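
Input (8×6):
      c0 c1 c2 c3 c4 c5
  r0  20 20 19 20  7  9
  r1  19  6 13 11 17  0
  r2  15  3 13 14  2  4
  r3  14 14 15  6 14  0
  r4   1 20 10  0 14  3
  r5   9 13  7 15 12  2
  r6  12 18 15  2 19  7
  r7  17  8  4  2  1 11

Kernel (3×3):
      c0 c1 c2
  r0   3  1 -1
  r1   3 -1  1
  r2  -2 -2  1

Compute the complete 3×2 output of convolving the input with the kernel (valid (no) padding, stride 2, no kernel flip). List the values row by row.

102 63
46 98
-11 19

Output[0,0]: The receptive field on the input at this output position is [20 20 19 / 19 6 13 / 15 3 13]. Elementwise product with the kernel and sum: 20·3 + 20·1 + 19·-1 + 19·3 + 6·-1 + 13·1 + 15·-2 + 3·-2 + 13·1.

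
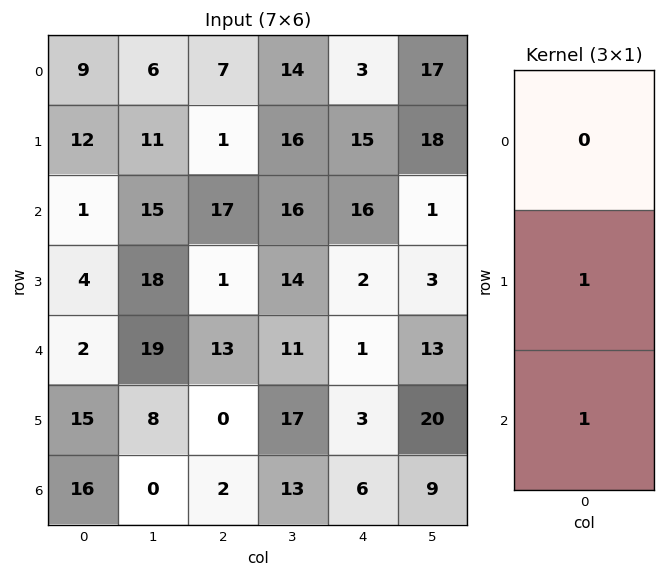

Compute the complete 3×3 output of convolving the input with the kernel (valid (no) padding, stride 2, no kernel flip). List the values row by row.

13 18 31
6 14 3
31 2 9

Output[0,0]: The receptive field on the input at this output position is [9 / 12 / 1]. Elementwise product with the kernel and sum: 12·1 + 1·1.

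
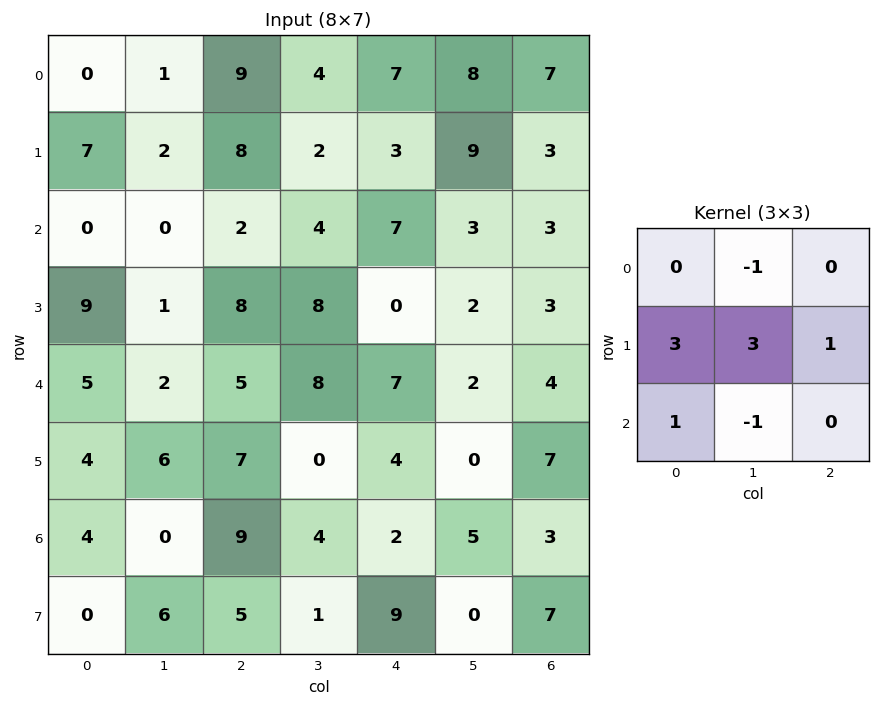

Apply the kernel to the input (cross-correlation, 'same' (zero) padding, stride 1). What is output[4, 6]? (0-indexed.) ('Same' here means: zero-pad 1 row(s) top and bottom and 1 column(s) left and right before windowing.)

The receptive field on the zero-padded input at this output position is [2 3 0 / 2 4 0 / 0 7 0]. Elementwise product with the kernel and sum: 3·-1 + 2·3 + 4·3 + 0·1 + 0·1 + 7·-1.

8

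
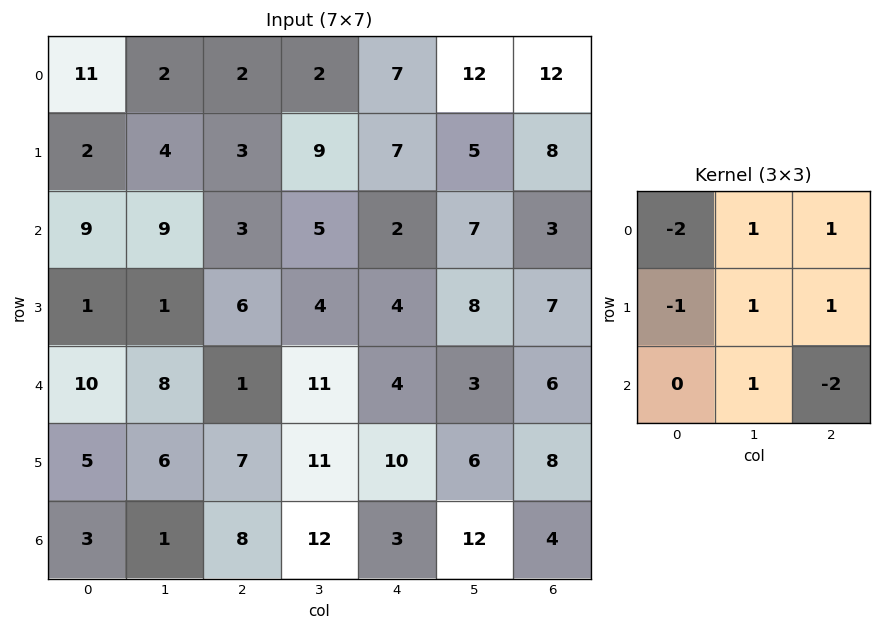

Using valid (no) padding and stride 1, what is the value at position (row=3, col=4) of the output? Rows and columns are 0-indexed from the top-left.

2

The receptive field on the input at this output position is [4 8 7 / 4 3 6 / 10 6 8]. Elementwise product with the kernel and sum: 4·-2 + 8·1 + 7·1 + 4·-1 + 3·1 + 6·1 + 6·1 + 8·-2.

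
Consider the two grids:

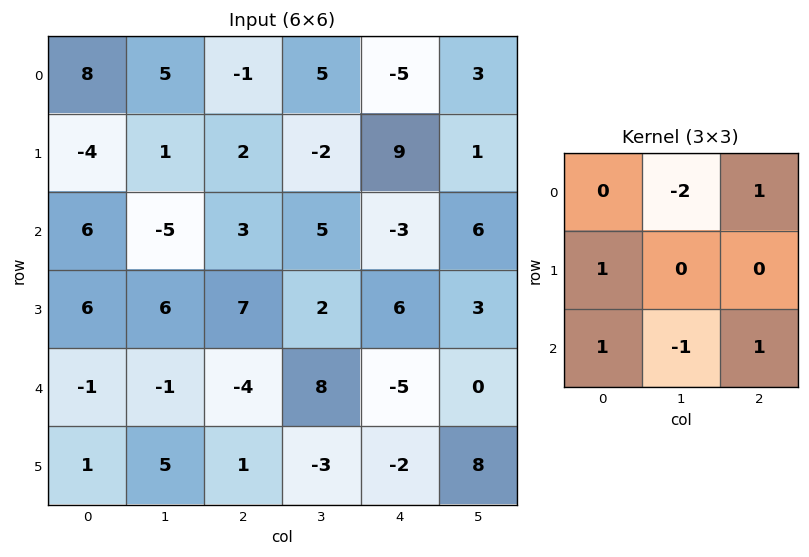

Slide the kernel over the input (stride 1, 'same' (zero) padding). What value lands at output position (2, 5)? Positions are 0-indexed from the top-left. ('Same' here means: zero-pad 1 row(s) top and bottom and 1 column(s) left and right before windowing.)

-2

The receptive field on the zero-padded input at this output position is [9 1 0 / -3 6 0 / 6 3 0]. Elementwise product with the kernel and sum: 1·-2 + 0·1 + -3·1 + 6·1 + 3·-1 + 0·1.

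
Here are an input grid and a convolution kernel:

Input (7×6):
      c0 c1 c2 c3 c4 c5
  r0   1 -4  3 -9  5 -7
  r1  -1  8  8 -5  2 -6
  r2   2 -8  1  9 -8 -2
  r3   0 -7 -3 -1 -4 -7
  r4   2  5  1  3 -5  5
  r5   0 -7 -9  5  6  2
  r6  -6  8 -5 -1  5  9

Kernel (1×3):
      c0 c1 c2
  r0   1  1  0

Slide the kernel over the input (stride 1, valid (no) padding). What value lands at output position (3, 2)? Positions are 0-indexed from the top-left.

-4

The receptive field on the input at this output position is [-3 -1 -4]. Elementwise product with the kernel and sum: -3·1 + -1·1.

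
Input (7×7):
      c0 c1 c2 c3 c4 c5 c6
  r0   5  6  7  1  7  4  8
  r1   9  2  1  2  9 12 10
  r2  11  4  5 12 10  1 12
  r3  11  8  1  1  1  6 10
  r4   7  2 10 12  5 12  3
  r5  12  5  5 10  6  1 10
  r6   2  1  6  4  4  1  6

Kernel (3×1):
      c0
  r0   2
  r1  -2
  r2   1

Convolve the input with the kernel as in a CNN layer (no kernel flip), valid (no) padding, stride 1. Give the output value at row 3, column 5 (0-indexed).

-11

The receptive field on the input at this output position is [6 / 12 / 1]. Elementwise product with the kernel and sum: 6·2 + 12·-2 + 1·1.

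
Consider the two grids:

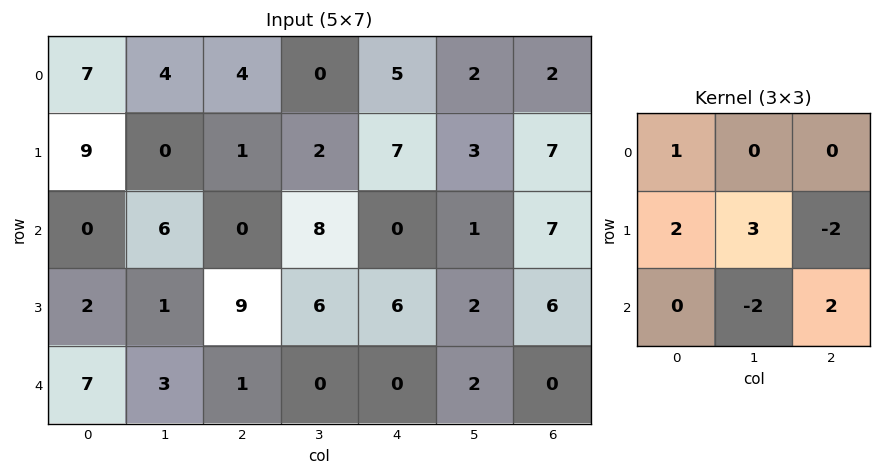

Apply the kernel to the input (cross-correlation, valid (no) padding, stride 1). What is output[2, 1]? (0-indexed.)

21

The receptive field on the input at this output position is [6 0 8 / 1 9 6 / 3 1 0]. Elementwise product with the kernel and sum: 6·1 + 1·2 + 9·3 + 6·-2 + 1·-2 + 0·2.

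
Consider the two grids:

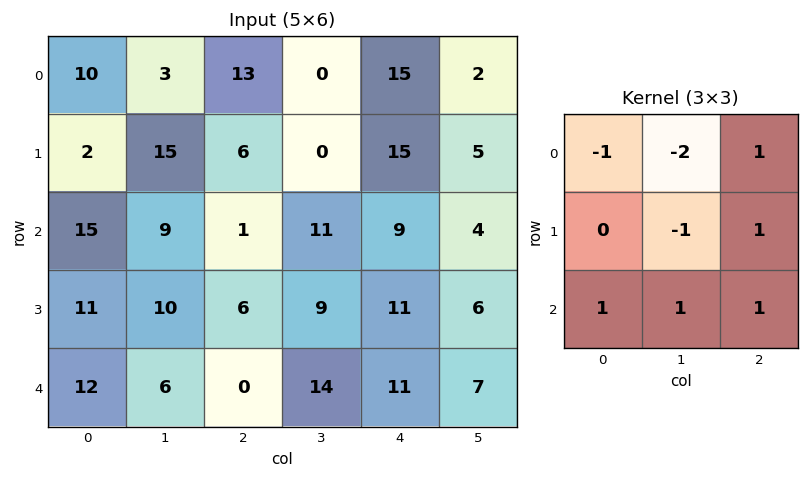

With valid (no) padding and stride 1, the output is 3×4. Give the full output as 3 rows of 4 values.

Output[0,0]: The receptive field on the input at this output position is [10 3 13 / 2 15 6 / 15 9 1]. Elementwise product with the kernel and sum: 10·-1 + 3·-2 + 13·1 + 15·-1 + 6·1 + 15·1 + 9·1 + 1·1.
Output[0,1]: The receptive field on the input at this output position is [3 13 0 / 15 6 0 / 9 1 11]. Elementwise product with the kernel and sum: 3·-1 + 13·-2 + 0·1 + 6·-1 + 0·1 + 9·1 + 1·1 + 11·1.

13 -14 38 -14
-7 8 33 -4
-18 23 13 2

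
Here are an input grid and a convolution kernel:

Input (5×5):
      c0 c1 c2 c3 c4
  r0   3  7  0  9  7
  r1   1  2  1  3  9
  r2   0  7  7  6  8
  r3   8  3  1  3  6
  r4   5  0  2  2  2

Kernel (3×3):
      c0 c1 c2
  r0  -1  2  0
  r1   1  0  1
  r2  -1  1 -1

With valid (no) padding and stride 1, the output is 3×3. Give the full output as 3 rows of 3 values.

Output[0,0]: The receptive field on the input at this output position is [3 7 0 / 1 2 1 / 0 7 7]. Elementwise product with the kernel and sum: 3·-1 + 7·2 + 1·1 + 1·1 + 0·-1 + 7·1 + 7·-1.
Output[0,1]: The receptive field on the input at this output position is [7 0 9 / 2 1 3 / 7 7 6]. Elementwise product with the kernel and sum: 7·-1 + 0·2 + 2·1 + 3·1 + 7·-1 + 7·1 + 6·-1.

13 -8 19
4 8 16
16 13 10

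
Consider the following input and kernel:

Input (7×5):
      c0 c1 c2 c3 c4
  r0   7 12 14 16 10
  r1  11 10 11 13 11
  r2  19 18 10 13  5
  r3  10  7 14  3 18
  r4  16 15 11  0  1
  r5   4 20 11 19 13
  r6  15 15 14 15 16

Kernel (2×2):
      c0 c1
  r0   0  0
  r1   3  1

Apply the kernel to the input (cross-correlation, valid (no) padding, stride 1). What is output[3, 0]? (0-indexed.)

The receptive field on the input at this output position is [10 7 / 16 15]. Elementwise product with the kernel and sum: 16·3 + 15·1.

63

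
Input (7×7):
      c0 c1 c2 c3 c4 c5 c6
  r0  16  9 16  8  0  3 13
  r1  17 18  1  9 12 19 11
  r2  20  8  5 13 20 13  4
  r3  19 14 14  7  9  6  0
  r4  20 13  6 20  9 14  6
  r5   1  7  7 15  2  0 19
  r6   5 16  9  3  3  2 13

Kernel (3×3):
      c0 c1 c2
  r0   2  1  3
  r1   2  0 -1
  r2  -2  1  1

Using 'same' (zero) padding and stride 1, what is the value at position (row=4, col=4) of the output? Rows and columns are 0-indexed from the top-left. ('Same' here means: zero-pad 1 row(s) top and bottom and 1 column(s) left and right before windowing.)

39

The receptive field on the zero-padded input at this output position is [7 9 6 / 20 9 14 / 15 2 0]. Elementwise product with the kernel and sum: 7·2 + 9·1 + 6·3 + 20·2 + 14·-1 + 15·-2 + 2·1 + 0·1.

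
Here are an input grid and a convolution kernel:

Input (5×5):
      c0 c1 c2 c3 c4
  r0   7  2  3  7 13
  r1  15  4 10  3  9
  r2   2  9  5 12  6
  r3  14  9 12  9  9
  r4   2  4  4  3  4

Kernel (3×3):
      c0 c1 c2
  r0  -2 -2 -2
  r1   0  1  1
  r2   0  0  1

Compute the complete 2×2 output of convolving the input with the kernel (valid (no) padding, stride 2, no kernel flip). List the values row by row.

-5 -28
-7 -24

Output[0,0]: The receptive field on the input at this output position is [7 2 3 / 15 4 10 / 2 9 5]. Elementwise product with the kernel and sum: 7·-2 + 2·-2 + 3·-2 + 4·1 + 10·1 + 5·1.
Output[0,1]: The receptive field on the input at this output position is [3 7 13 / 10 3 9 / 5 12 6]. Elementwise product with the kernel and sum: 3·-2 + 7·-2 + 13·-2 + 3·1 + 9·1 + 6·1.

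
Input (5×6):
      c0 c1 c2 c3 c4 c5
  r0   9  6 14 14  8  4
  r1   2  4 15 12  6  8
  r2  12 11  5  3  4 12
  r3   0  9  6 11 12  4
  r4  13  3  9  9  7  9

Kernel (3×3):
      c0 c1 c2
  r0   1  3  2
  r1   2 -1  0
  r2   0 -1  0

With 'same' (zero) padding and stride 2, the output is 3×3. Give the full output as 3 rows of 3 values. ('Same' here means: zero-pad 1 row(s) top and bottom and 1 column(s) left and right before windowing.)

-11 -17 14
2 84 36
5 46 66

Output[0,0]: The receptive field on the zero-padded input at this output position is [0 0 0 / 0 9 6 / 0 2 4]. Elementwise product with the kernel and sum: 0·1 + 0·3 + 0·2 + 0·2 + 9·-1 + 2·-1.
Output[0,1]: The receptive field on the zero-padded input at this output position is [0 0 0 / 6 14 14 / 4 15 12]. Elementwise product with the kernel and sum: 0·1 + 0·3 + 0·2 + 6·2 + 14·-1 + 15·-1.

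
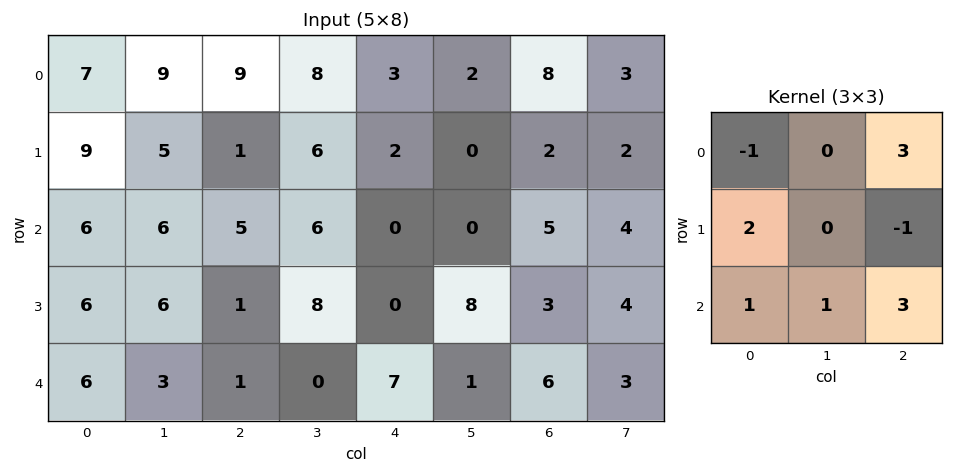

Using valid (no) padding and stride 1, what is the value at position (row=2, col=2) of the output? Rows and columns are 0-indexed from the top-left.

19

The receptive field on the input at this output position is [5 6 0 / 1 8 0 / 1 0 7]. Elementwise product with the kernel and sum: 5·-1 + 0·3 + 1·2 + 0·-1 + 1·1 + 0·1 + 7·3.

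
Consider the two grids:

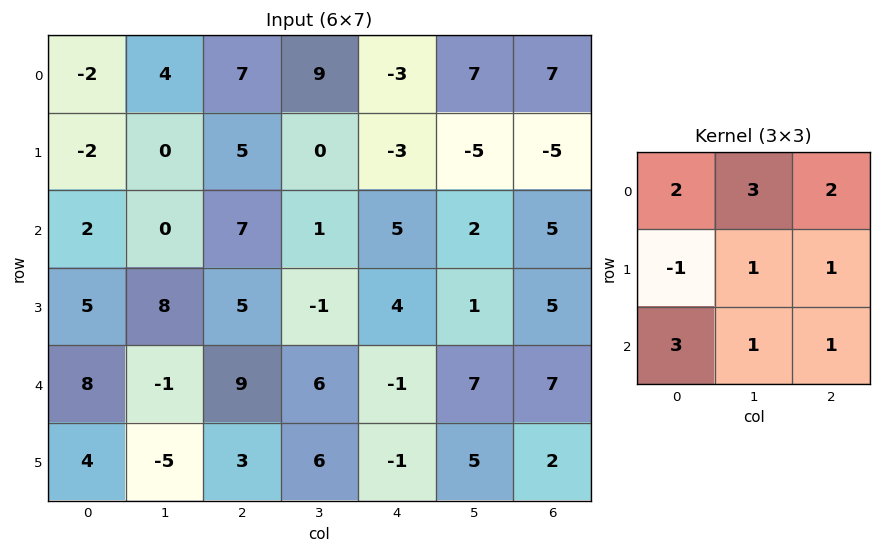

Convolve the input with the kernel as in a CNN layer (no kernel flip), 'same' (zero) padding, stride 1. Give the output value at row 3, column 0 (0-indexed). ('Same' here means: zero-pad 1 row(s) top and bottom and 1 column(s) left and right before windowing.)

26

The receptive field on the zero-padded input at this output position is [0 2 0 / 0 5 8 / 0 8 -1]. Elementwise product with the kernel and sum: 0·2 + 2·3 + 0·2 + 0·-1 + 5·1 + 8·1 + 0·3 + 8·1 + -1·1.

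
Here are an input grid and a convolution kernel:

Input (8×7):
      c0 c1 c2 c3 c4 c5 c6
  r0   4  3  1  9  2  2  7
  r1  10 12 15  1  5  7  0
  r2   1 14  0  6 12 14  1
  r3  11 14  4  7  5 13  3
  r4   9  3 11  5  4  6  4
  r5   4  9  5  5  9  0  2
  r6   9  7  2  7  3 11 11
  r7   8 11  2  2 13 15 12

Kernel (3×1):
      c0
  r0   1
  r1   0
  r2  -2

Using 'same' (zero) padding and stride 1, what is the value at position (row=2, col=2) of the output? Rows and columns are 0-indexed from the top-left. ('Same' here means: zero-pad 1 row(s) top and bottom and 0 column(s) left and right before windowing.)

The receptive field on the zero-padded input at this output position is [15 / 0 / 4]. Elementwise product with the kernel and sum: 15·1 + 4·-2.

7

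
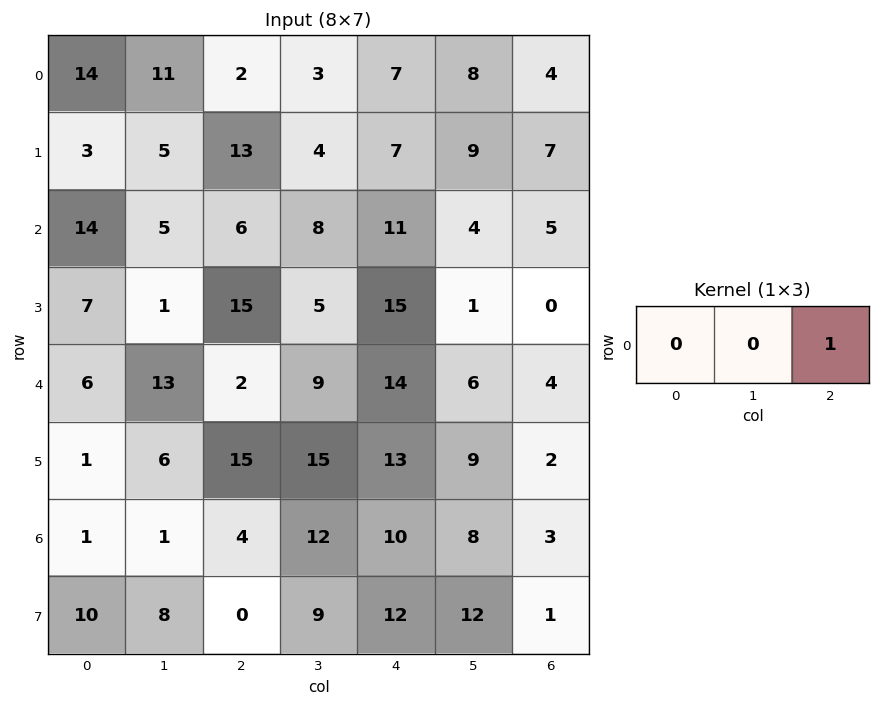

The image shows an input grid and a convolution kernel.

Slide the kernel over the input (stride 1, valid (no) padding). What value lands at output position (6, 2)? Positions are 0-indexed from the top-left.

The receptive field on the input at this output position is [4 12 10]. Elementwise product with the kernel and sum: 10·1.

10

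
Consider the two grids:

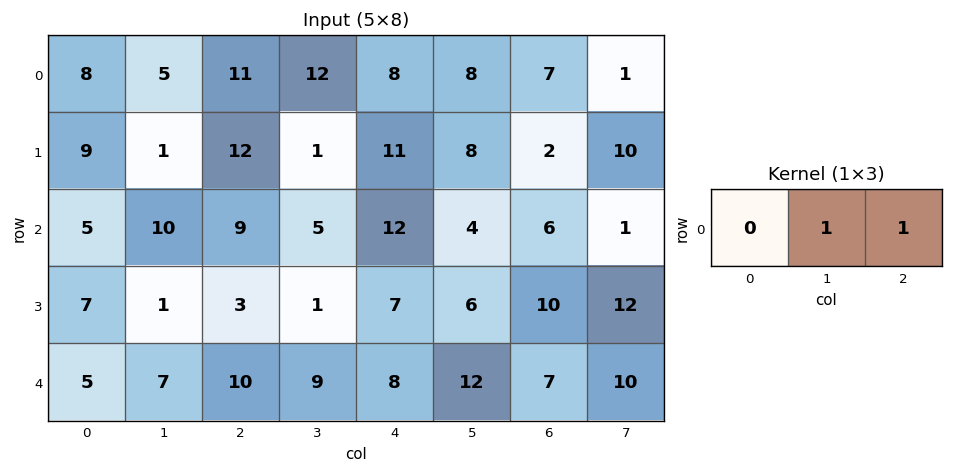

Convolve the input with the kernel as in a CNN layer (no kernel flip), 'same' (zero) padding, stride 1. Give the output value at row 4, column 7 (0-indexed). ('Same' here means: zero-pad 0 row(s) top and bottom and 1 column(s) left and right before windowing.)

The receptive field on the zero-padded input at this output position is [7 10 0]. Elementwise product with the kernel and sum: 10·1 + 0·1.

10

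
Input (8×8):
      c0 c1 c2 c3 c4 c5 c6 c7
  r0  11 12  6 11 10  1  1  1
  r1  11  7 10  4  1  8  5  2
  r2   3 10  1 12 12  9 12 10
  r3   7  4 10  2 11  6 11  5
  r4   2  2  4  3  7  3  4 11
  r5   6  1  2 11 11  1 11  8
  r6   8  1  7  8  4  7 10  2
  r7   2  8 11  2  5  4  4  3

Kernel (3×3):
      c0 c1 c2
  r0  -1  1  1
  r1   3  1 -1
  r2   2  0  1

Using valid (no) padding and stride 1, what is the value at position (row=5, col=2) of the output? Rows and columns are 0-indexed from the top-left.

The receptive field on the input at this output position is [2 11 11 / 7 8 4 / 11 2 5]. Elementwise product with the kernel and sum: 2·-1 + 11·1 + 11·1 + 7·3 + 8·1 + 4·-1 + 11·2 + 5·1.

72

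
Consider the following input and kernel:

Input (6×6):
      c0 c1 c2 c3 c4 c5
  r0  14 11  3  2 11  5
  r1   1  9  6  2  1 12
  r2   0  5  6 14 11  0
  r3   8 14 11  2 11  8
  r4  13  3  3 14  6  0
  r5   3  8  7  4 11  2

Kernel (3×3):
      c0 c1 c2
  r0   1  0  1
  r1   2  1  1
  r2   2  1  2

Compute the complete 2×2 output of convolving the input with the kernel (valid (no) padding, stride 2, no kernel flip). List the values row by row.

Output[0,0]: The receptive field on the input at this output position is [14 11 3 / 1 9 6 / 0 5 6]. Elementwise product with the kernel and sum: 14·1 + 3·1 + 1·2 + 9·1 + 6·1 + 0·2 + 5·1 + 6·2.

51 77
82 84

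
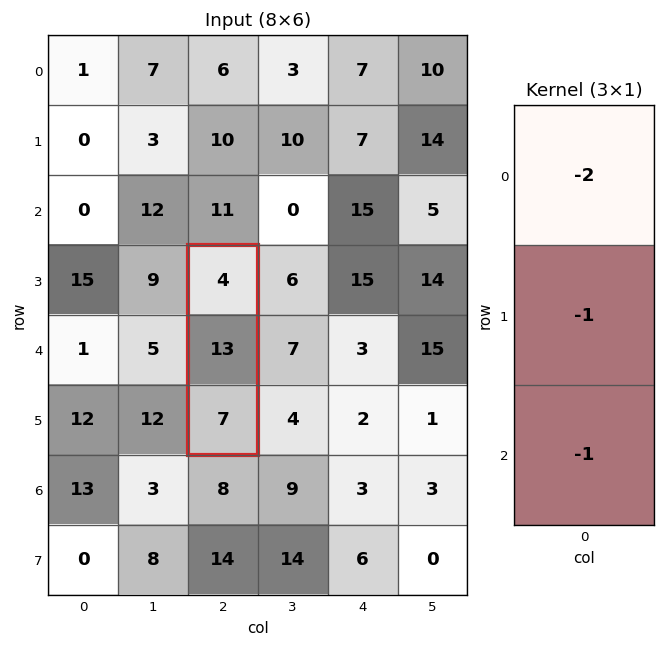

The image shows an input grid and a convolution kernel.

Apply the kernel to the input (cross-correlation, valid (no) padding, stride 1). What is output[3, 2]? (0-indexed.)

-28

The receptive field on the input at this output position is [4 / 13 / 7]. Elementwise product with the kernel and sum: 4·-2 + 13·-1 + 7·-1.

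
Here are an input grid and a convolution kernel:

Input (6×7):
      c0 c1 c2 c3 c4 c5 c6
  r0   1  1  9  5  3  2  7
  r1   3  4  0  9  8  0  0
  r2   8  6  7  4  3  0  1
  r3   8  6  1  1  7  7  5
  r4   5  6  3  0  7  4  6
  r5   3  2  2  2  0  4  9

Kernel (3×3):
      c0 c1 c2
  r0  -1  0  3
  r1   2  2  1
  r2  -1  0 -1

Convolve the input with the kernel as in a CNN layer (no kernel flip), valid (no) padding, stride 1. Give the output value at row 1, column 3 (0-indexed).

The receptive field on the input at this output position is [9 8 0 / 4 3 0 / 1 7 7]. Elementwise product with the kernel and sum: 9·-1 + 0·3 + 4·2 + 3·2 + 0·1 + 1·-1 + 7·-1.

-3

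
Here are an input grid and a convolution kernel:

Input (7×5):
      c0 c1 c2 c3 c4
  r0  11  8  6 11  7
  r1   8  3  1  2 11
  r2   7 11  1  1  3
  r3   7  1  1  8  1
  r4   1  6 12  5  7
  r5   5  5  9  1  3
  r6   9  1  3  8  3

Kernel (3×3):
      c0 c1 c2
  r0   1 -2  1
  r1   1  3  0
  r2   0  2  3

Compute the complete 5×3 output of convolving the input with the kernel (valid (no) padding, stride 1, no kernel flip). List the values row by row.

43 18 9
48 43 31
44 53 58
62 70 24
32 49 46

Output[0,0]: The receptive field on the input at this output position is [11 8 6 / 8 3 1 / 7 11 1]. Elementwise product with the kernel and sum: 11·1 + 8·-2 + 6·1 + 8·1 + 3·3 + 11·2 + 1·3.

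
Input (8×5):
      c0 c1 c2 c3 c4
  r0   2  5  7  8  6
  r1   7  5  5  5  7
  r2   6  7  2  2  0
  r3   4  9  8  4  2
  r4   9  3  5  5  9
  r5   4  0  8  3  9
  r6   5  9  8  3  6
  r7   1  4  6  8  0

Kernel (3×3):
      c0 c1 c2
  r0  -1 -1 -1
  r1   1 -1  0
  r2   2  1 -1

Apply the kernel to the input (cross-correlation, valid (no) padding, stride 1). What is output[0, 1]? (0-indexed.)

The receptive field on the input at this output position is [5 7 8 / 5 5 5 / 7 2 2]. Elementwise product with the kernel and sum: 5·-1 + 7·-1 + 8·-1 + 5·1 + 5·-1 + 7·2 + 2·1 + 2·-1.

-6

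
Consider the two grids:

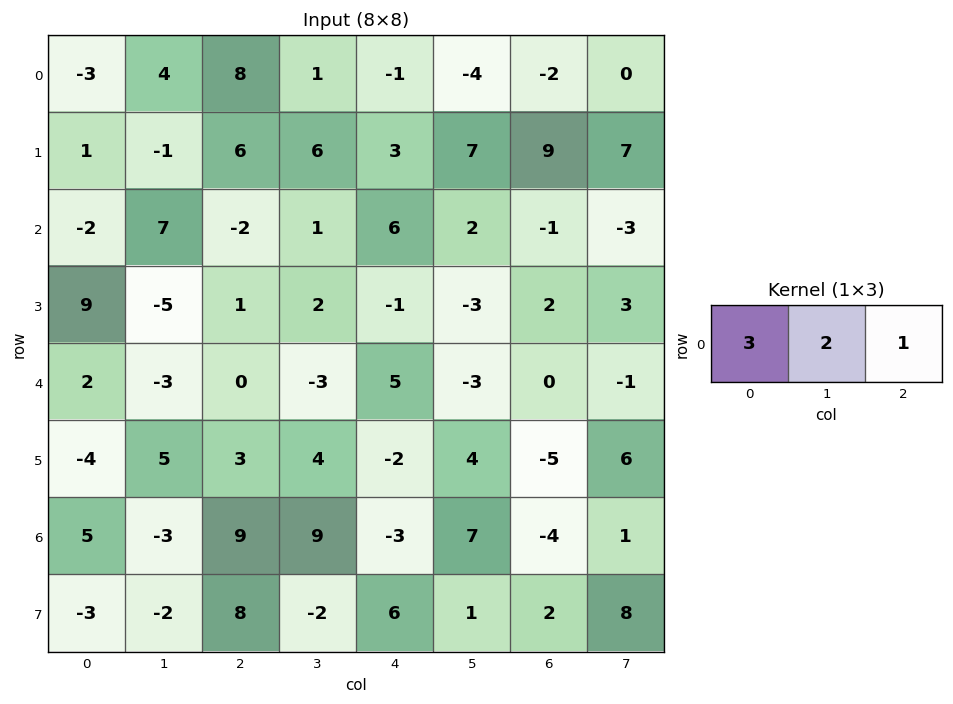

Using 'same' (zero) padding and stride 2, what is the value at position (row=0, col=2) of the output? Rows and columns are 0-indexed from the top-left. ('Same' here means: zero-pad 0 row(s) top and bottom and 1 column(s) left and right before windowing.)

The receptive field on the zero-padded input at this output position is [1 -1 -4]. Elementwise product with the kernel and sum: 1·3 + -1·2 + -4·1.

-3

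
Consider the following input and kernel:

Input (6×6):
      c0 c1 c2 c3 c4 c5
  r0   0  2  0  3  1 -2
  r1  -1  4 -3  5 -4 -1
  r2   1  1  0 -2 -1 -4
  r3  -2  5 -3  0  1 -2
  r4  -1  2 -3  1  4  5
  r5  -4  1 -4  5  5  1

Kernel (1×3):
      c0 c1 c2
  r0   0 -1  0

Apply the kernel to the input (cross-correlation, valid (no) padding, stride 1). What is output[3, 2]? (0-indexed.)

The receptive field on the input at this output position is [-3 0 1]. Elementwise product with the kernel and sum: 0·-1.

0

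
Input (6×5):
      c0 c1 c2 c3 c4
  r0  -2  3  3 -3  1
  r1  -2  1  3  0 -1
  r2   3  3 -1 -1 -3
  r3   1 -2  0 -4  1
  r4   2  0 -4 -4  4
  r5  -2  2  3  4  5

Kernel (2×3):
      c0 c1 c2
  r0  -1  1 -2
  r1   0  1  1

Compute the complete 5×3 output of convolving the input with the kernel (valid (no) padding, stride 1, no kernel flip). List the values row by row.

Output[0,0]: The receptive field on the input at this output position is [-2 3 3 / -2 1 3]. Elementwise product with the kernel and sum: -2·-1 + 3·1 + 3·-2 + 1·1 + 3·1.

3 9 -9
-1 0 -5
0 -6 3
-7 2 -6
11 11 1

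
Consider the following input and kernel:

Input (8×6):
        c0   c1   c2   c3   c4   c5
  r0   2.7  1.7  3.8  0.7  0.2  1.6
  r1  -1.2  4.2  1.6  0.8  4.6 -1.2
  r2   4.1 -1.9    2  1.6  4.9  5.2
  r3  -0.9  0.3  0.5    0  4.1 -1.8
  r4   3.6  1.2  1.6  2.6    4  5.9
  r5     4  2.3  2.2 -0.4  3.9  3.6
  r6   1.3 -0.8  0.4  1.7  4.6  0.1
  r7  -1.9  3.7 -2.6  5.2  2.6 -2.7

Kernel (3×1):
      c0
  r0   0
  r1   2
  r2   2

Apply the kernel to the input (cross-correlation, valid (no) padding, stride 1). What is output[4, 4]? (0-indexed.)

The receptive field on the input at this output position is [4 / 3.9 / 4.6]. Elementwise product with the kernel and sum: 3.9·2 + 4.6·2.

17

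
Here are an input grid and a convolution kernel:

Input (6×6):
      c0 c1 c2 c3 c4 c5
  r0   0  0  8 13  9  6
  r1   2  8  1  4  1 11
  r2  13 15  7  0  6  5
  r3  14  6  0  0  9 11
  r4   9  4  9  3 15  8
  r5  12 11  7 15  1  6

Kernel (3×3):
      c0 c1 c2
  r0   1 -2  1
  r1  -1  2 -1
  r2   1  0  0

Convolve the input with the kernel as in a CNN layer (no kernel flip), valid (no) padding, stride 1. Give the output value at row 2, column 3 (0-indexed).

3

The receptive field on the input at this output position is [0 6 5 / 0 9 11 / 3 15 8]. Elementwise product with the kernel and sum: 0·1 + 6·-2 + 5·1 + 0·-1 + 9·2 + 11·-1 + 3·1.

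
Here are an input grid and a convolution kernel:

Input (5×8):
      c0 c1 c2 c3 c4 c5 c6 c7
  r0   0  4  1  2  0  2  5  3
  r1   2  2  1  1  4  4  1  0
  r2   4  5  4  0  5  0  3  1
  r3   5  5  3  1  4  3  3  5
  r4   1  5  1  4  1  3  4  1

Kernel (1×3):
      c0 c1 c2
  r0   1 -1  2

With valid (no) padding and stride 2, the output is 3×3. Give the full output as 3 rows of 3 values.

Output[0,0]: The receptive field on the input at this output position is [0 4 1]. Elementwise product with the kernel and sum: 0·1 + 4·-1 + 1·2.

-2 -1 8
7 14 11
-2 -1 6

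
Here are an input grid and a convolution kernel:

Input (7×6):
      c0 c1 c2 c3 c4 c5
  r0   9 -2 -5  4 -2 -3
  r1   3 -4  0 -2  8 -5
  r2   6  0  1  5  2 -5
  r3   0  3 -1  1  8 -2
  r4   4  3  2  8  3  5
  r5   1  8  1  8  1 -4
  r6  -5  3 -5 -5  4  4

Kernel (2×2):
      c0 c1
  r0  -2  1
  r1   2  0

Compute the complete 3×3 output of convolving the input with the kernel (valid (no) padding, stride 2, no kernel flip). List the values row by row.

Output[0,0]: The receptive field on the input at this output position is [9 -2 / 3 -4]. Elementwise product with the kernel and sum: 9·-2 + -2·1 + 3·2.
Output[0,1]: The receptive field on the input at this output position is [-5 4 / 0 -2]. Elementwise product with the kernel and sum: -5·-2 + 4·1 + 0·2.

-14 14 17
-12 1 7
-3 6 1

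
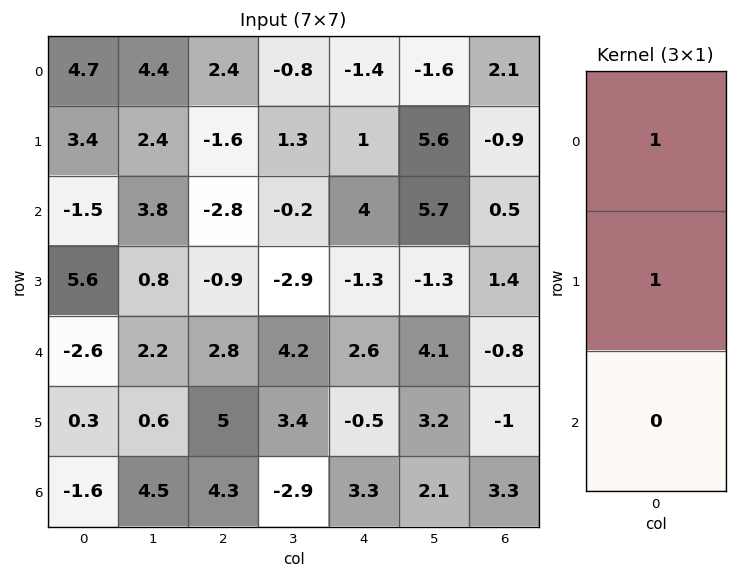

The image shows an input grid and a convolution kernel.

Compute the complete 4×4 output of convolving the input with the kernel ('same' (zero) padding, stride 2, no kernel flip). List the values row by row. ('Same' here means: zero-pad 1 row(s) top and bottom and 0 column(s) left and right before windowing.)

Output[0,0]: The receptive field on the zero-padded input at this output position is [0 / 4.7 / 3.4]. Elementwise product with the kernel and sum: 0·1 + 4.7·1.

4.7 2.4 -1.4 2.1
1.9 -4.4 5 -0.4
3 1.9 1.3 0.6
-1.3 9.3 2.8 2.3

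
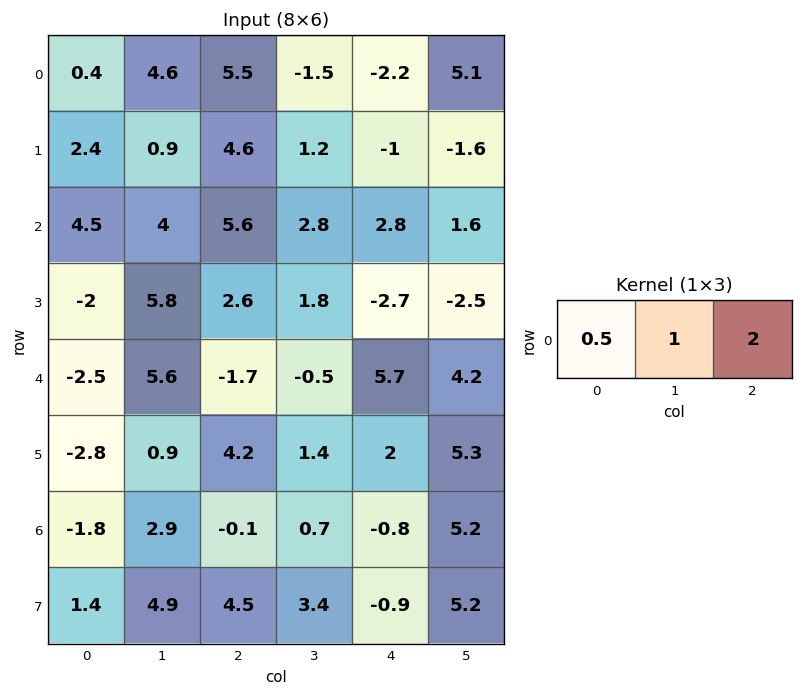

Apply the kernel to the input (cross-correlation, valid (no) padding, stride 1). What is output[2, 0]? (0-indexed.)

The receptive field on the input at this output position is [4.5 4 5.6]. Elementwise product with the kernel and sum: 4.5·0.5 + 4·1 + 5.6·2.

17.45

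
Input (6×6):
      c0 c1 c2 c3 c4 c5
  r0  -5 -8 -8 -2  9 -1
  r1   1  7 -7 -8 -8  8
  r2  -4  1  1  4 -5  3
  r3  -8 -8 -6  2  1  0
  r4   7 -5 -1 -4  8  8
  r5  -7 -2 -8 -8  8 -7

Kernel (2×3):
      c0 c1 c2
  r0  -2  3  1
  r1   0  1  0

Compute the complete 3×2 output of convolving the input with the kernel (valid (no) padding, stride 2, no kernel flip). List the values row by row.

Output[0,0]: The receptive field on the input at this output position is [-5 -8 -8 / 1 7 -7]. Elementwise product with the kernel and sum: -5·-2 + -8·3 + -8·1 + 7·1.
Output[0,1]: The receptive field on the input at this output position is [-8 -2 9 / -7 -8 -8]. Elementwise product with the kernel and sum: -8·-2 + -2·3 + 9·1 + -8·1.

-15 11
4 7
-32 -10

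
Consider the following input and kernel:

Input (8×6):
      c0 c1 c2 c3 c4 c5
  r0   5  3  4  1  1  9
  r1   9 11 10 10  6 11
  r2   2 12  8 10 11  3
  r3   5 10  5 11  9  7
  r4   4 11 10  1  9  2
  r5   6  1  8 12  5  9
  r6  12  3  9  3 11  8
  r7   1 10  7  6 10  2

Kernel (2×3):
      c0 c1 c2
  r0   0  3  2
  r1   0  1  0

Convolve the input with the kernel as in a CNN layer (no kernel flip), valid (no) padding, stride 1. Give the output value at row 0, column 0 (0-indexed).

The receptive field on the input at this output position is [5 3 4 / 9 11 10]. Elementwise product with the kernel and sum: 3·3 + 4·2 + 11·1.

28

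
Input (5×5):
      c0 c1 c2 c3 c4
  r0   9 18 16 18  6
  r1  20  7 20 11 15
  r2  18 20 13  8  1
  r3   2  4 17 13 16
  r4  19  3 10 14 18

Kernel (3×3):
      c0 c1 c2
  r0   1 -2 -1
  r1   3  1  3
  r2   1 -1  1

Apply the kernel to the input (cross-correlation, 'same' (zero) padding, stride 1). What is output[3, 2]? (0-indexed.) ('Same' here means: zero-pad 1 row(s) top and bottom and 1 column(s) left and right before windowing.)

61

The receptive field on the zero-padded input at this output position is [20 13 8 / 4 17 13 / 3 10 14]. Elementwise product with the kernel and sum: 20·1 + 13·-2 + 8·-1 + 4·3 + 17·1 + 13·3 + 3·1 + 10·-1 + 14·1.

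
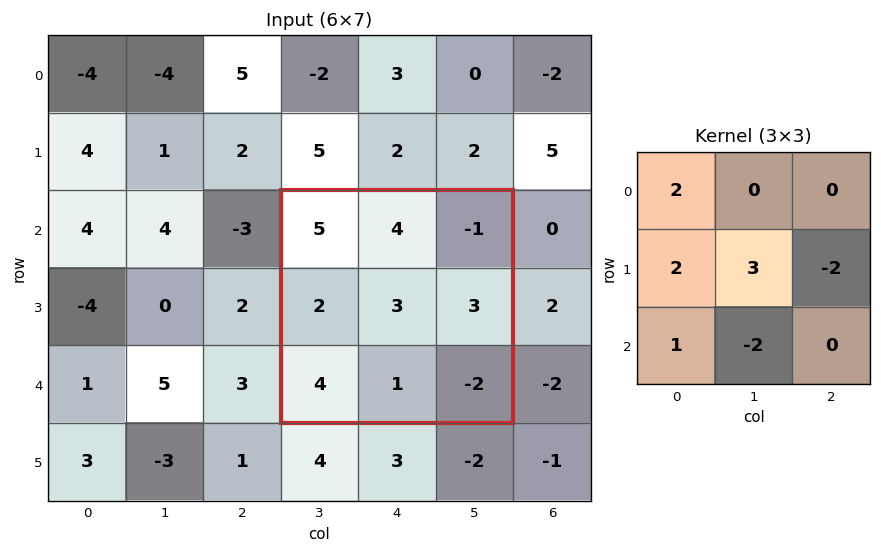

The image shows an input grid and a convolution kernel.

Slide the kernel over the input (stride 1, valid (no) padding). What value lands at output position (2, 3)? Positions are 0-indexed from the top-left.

The receptive field on the input at this output position is [5 4 -1 / 2 3 3 / 4 1 -2]. Elementwise product with the kernel and sum: 5·2 + 2·2 + 3·3 + 3·-2 + 4·1 + 1·-2.

19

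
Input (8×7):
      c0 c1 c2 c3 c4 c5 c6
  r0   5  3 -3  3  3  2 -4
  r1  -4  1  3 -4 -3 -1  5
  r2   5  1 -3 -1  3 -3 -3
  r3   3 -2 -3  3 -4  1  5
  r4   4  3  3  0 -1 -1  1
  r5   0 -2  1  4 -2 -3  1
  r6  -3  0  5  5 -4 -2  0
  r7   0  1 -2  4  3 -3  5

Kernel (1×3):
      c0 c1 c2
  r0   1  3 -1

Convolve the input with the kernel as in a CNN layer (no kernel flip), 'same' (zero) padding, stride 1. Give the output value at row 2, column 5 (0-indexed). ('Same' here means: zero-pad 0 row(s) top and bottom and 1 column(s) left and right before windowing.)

-3

The receptive field on the zero-padded input at this output position is [3 -3 -3]. Elementwise product with the kernel and sum: 3·1 + -3·3 + -3·-1.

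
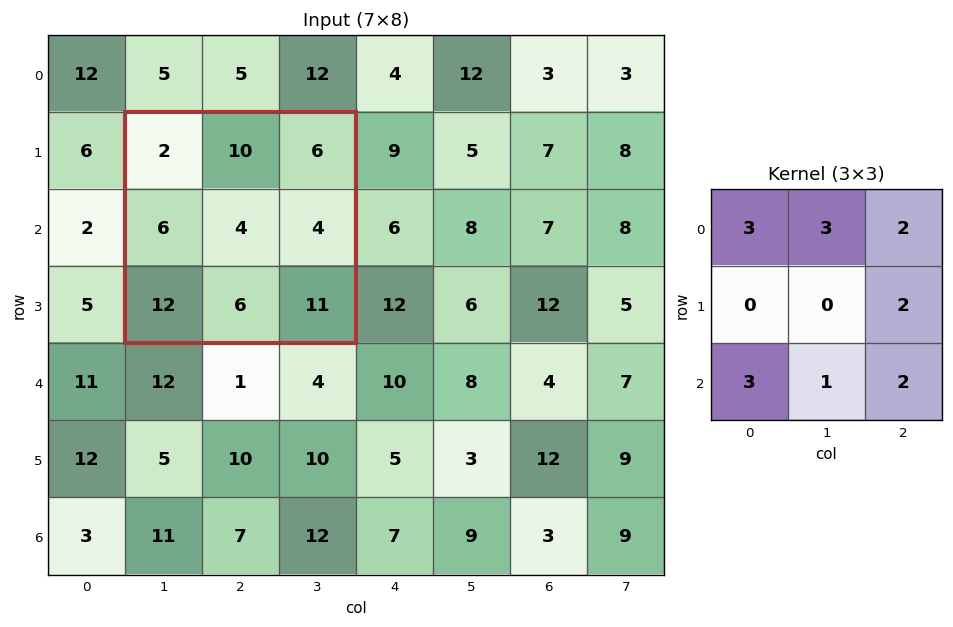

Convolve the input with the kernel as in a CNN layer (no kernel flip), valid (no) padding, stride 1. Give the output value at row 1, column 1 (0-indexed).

The receptive field on the input at this output position is [2 10 6 / 6 4 4 / 12 6 11]. Elementwise product with the kernel and sum: 2·3 + 10·3 + 6·2 + 4·2 + 12·3 + 6·1 + 11·2.

120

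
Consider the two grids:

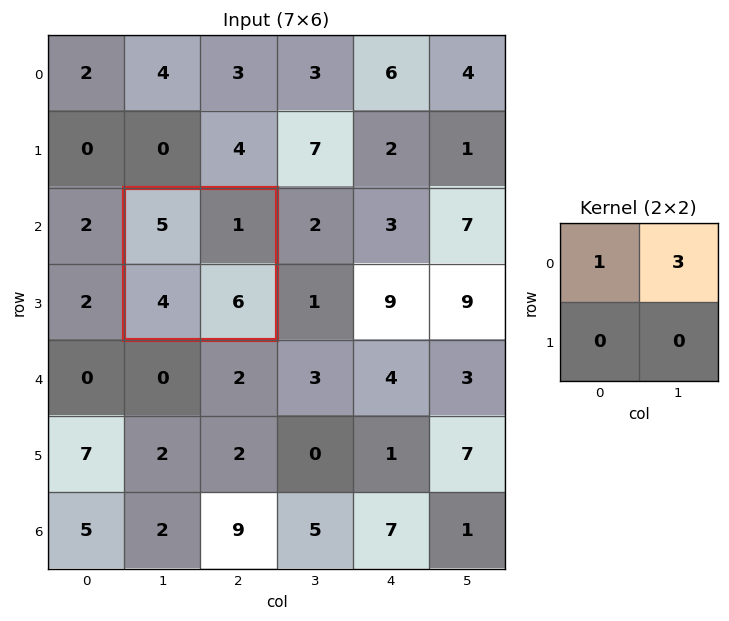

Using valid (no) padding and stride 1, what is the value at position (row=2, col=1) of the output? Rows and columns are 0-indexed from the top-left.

8

The receptive field on the input at this output position is [5 1 / 4 6]. Elementwise product with the kernel and sum: 5·1 + 1·3.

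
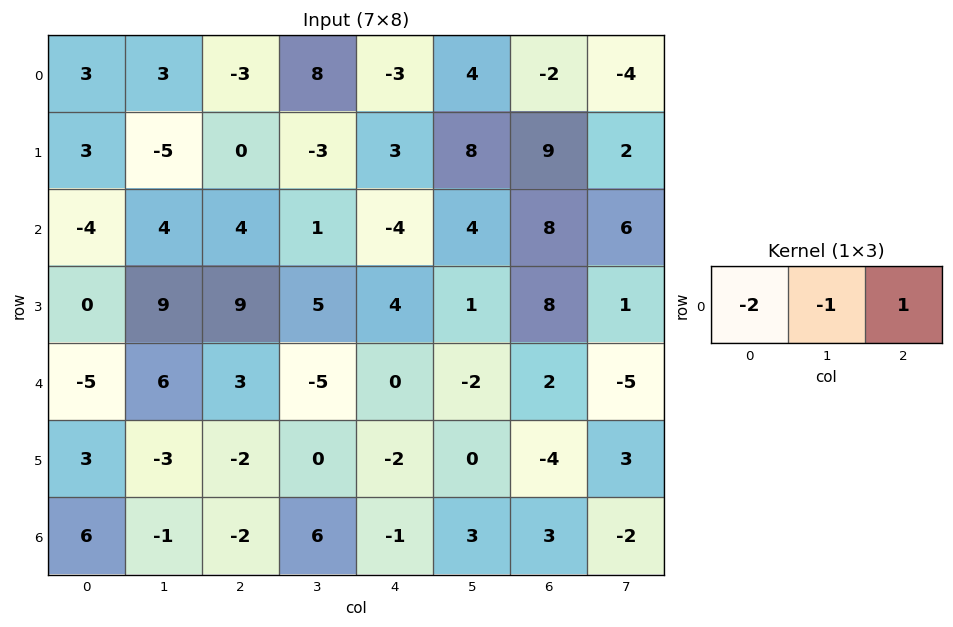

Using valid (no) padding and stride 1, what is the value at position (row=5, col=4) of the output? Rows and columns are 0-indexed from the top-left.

0

The receptive field on the input at this output position is [-2 0 -4]. Elementwise product with the kernel and sum: -2·-2 + 0·-1 + -4·1.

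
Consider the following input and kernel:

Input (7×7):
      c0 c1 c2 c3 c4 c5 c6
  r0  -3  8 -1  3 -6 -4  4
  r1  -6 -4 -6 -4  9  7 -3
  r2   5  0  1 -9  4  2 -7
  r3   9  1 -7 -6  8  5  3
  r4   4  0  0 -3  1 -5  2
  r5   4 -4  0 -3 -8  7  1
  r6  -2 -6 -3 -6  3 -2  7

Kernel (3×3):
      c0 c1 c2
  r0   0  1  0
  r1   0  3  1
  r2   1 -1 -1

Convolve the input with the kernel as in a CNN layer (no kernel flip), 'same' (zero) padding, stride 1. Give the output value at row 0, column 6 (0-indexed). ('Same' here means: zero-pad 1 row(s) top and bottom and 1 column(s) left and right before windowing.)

The receptive field on the zero-padded input at this output position is [0 0 0 / -4 4 0 / 7 -3 0]. Elementwise product with the kernel and sum: 0·1 + 4·3 + 0·1 + 7·1 + -3·-1 + 0·-1.

22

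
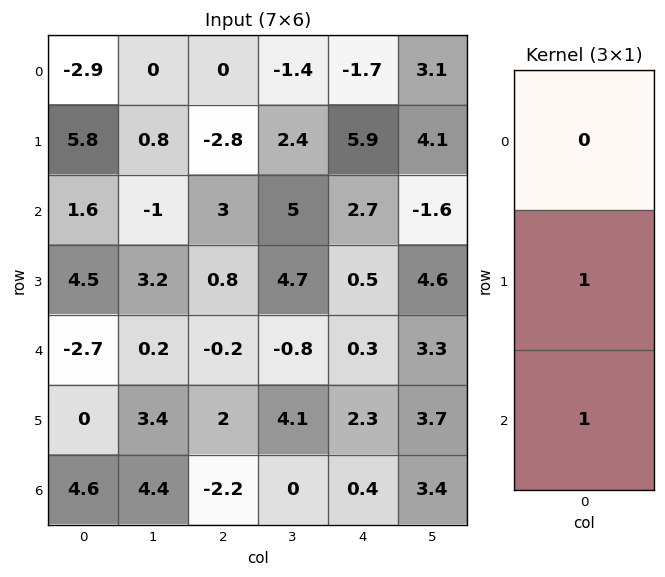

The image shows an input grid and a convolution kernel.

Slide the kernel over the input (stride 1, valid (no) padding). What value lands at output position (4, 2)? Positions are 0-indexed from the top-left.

The receptive field on the input at this output position is [-0.2 / 2 / -2.2]. Elementwise product with the kernel and sum: 2·1 + -2.2·1.

-0.2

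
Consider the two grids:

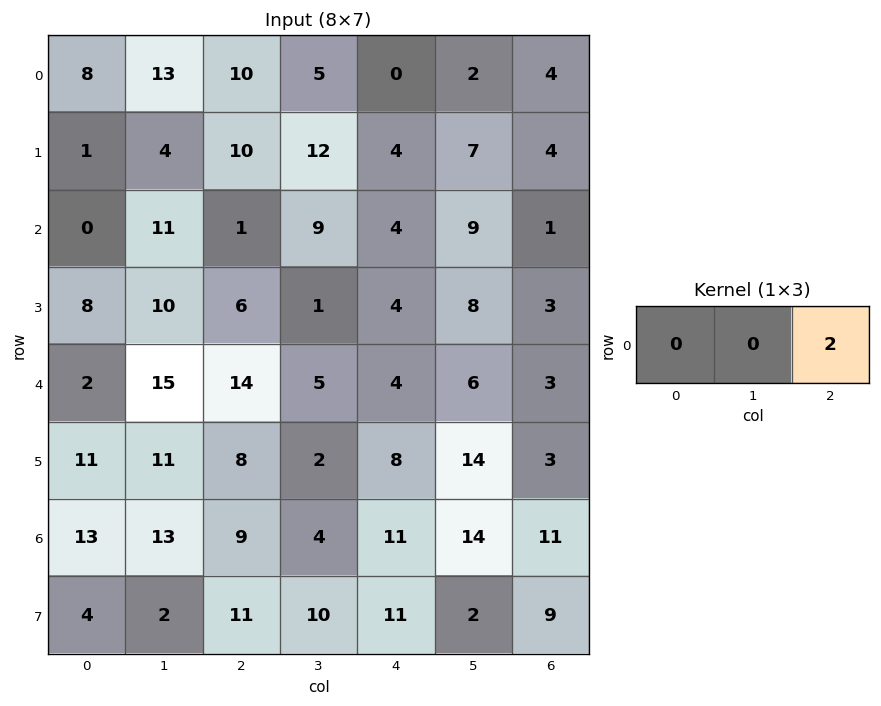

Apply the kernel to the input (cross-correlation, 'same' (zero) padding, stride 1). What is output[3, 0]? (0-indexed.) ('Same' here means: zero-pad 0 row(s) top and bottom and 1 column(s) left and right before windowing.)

20

The receptive field on the zero-padded input at this output position is [0 8 10]. Elementwise product with the kernel and sum: 10·2.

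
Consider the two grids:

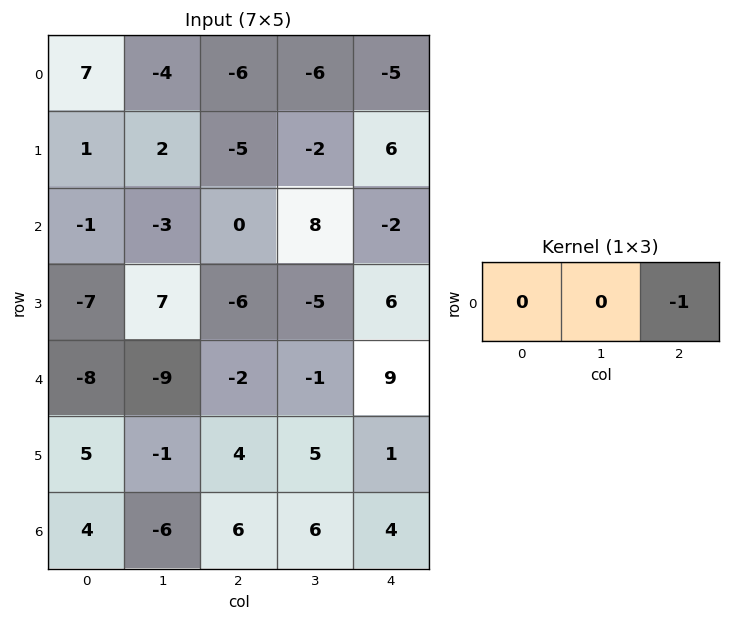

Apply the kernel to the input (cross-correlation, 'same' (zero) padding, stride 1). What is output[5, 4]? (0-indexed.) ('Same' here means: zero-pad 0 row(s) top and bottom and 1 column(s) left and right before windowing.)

0

The receptive field on the zero-padded input at this output position is [5 1 0]. Elementwise product with the kernel and sum: 0·-1.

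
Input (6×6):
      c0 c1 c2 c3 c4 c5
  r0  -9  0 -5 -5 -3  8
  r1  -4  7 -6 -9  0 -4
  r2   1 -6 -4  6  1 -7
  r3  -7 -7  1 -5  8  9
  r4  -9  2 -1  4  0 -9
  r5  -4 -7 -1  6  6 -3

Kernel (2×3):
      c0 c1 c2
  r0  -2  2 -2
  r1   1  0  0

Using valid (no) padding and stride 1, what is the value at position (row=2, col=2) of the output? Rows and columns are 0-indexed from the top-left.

The receptive field on the input at this output position is [-4 6 1 / 1 -5 8]. Elementwise product with the kernel and sum: -4·-2 + 6·2 + 1·-2 + 1·1.

19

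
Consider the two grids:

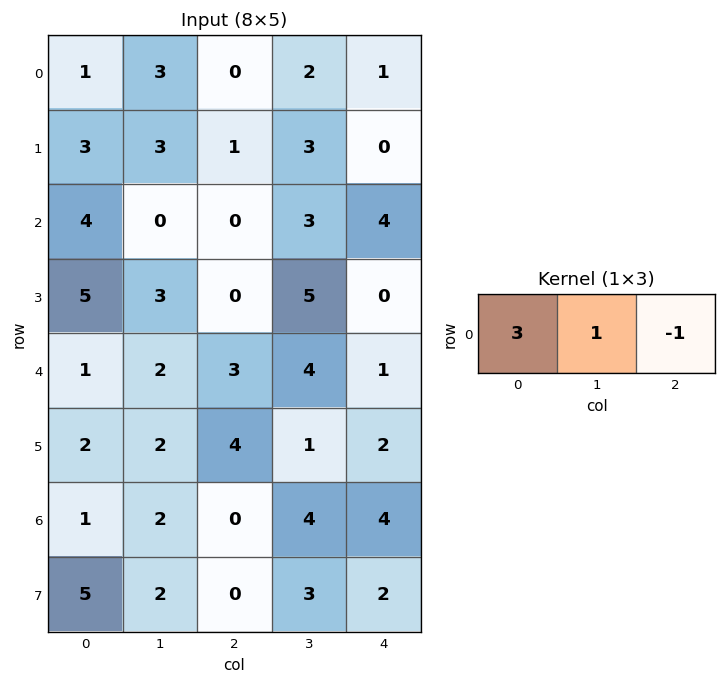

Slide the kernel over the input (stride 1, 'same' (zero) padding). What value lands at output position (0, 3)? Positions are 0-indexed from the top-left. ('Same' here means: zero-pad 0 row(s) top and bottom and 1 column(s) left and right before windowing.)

The receptive field on the zero-padded input at this output position is [0 2 1]. Elementwise product with the kernel and sum: 0·3 + 2·1 + 1·-1.

1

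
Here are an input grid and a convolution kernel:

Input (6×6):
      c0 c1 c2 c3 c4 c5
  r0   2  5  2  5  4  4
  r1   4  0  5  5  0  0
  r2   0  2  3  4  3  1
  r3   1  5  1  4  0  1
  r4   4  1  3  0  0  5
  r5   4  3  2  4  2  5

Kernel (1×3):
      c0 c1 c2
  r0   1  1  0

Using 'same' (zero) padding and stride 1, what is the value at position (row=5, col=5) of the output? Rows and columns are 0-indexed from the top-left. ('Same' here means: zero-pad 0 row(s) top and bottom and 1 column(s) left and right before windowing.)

The receptive field on the zero-padded input at this output position is [2 5 0]. Elementwise product with the kernel and sum: 2·1 + 5·1.

7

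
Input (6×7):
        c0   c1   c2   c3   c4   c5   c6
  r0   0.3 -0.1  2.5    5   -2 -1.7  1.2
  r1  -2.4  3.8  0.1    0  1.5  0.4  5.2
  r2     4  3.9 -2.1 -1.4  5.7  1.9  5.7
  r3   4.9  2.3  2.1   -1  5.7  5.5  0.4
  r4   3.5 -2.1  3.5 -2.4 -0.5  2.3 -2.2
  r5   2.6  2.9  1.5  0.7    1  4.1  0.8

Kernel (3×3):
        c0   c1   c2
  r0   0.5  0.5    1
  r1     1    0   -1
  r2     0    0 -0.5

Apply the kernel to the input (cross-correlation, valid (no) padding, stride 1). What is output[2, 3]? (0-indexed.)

-3.6

The receptive field on the input at this output position is [-1.4 5.7 1.9 / -1 5.7 5.5 / -2.4 -0.5 2.3]. Elementwise product with the kernel and sum: -1.4·0.5 + 5.7·0.5 + 1.9·1 + -1·1 + 5.5·-1 + 2.3·-0.5.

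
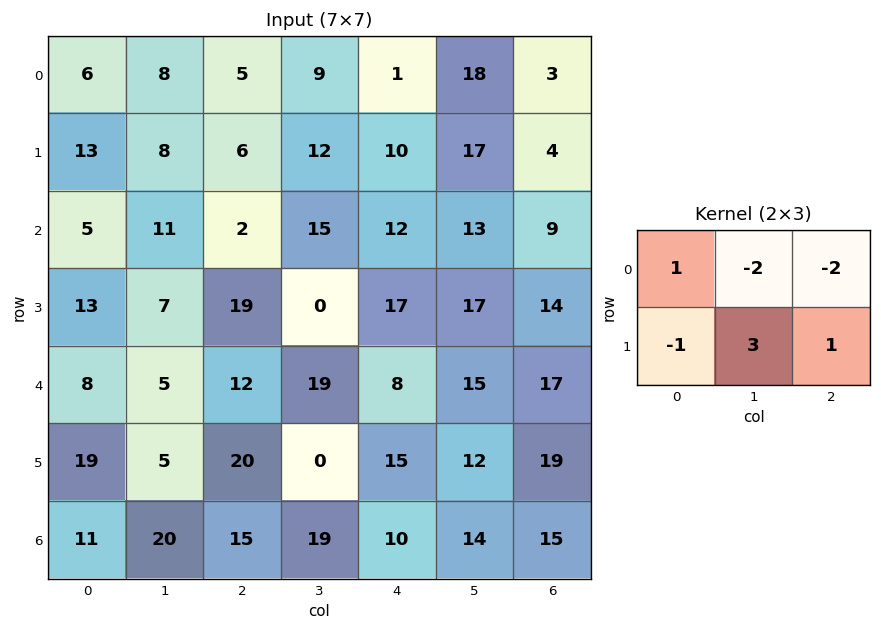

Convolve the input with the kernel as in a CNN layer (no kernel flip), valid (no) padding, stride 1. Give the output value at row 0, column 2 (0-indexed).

25

The receptive field on the input at this output position is [5 9 1 / 6 12 10]. Elementwise product with the kernel and sum: 5·1 + 9·-2 + 1·-2 + 6·-1 + 12·3 + 10·1.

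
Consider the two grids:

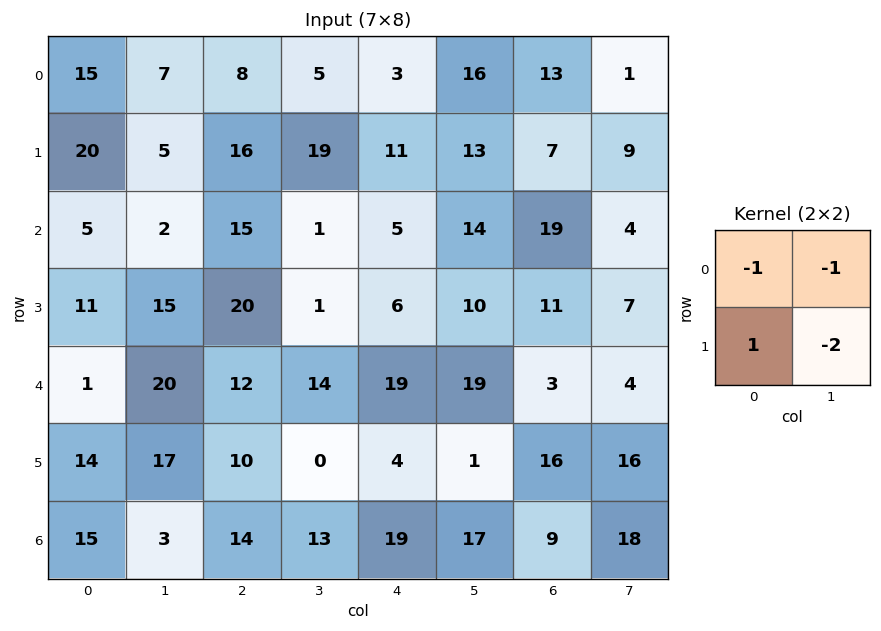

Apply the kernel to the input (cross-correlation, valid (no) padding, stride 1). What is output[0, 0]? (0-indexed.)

The receptive field on the input at this output position is [15 7 / 20 5]. Elementwise product with the kernel and sum: 15·-1 + 7·-1 + 20·1 + 5·-2.

-12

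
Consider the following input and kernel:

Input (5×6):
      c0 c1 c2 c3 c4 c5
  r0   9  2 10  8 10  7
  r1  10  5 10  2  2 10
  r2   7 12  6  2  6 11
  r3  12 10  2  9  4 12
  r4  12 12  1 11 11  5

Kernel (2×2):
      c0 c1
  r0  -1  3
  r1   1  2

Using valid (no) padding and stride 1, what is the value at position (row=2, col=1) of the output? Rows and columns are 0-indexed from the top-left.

20

The receptive field on the input at this output position is [12 6 / 10 2]. Elementwise product with the kernel and sum: 12·-1 + 6·3 + 10·1 + 2·2.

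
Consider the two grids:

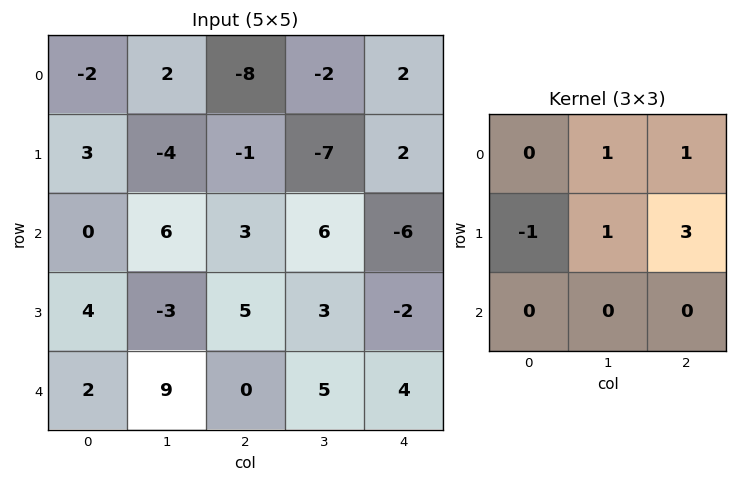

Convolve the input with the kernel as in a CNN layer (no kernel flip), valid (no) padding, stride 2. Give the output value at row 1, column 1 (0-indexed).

The receptive field on the input at this output position is [3 6 -6 / 5 3 -2 / 0 5 4]. Elementwise product with the kernel and sum: 6·1 + -6·1 + 5·-1 + 3·1 + -2·3.

-8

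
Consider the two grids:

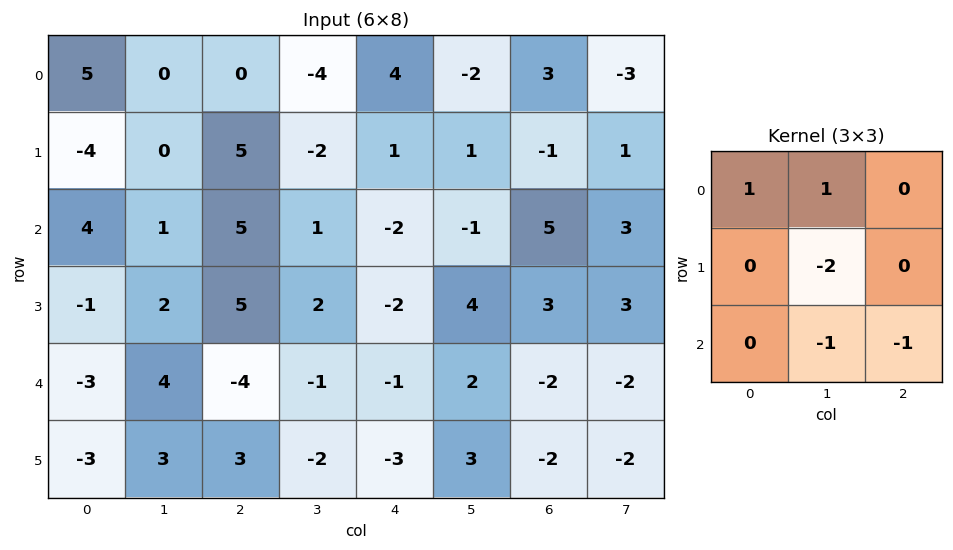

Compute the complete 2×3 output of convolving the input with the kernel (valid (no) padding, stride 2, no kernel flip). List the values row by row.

-1 1 -4
1 4 -11

Output[0,0]: The receptive field on the input at this output position is [5 0 0 / -4 0 5 / 4 1 5]. Elementwise product with the kernel and sum: 5·1 + 0·1 + 0·-2 + 1·-1 + 5·-1.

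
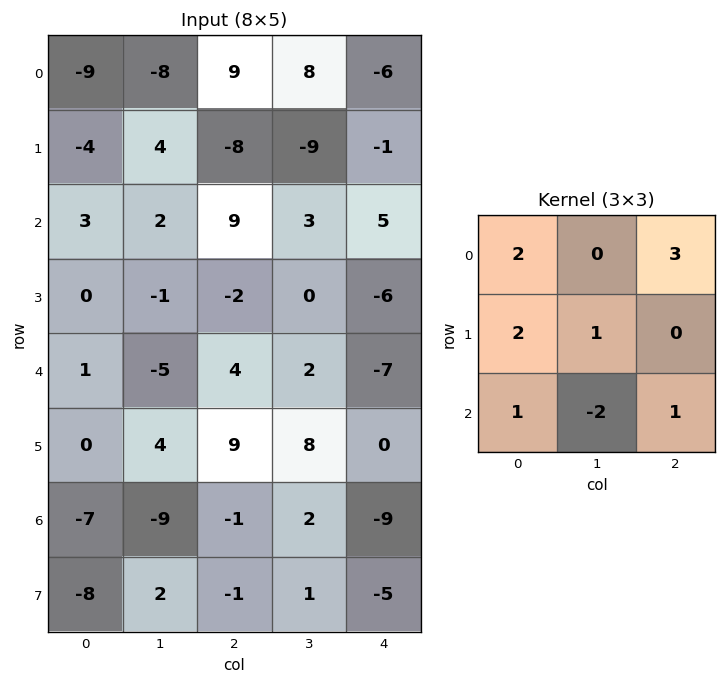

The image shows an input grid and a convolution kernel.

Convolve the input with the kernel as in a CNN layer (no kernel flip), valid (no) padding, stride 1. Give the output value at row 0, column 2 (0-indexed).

-17

The receptive field on the input at this output position is [9 8 -6 / -8 -9 -1 / 9 3 5]. Elementwise product with the kernel and sum: 9·2 + -6·3 + -8·2 + -9·1 + 9·1 + 3·-2 + 5·1.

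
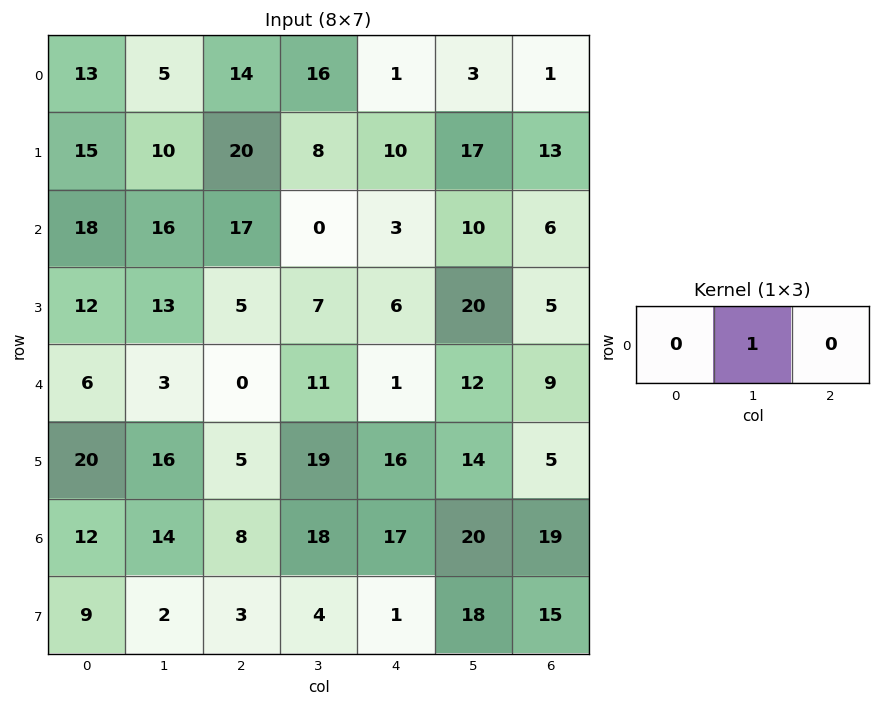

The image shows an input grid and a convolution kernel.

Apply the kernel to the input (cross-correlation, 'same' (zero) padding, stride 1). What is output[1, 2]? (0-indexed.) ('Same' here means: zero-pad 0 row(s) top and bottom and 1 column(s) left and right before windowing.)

20

The receptive field on the zero-padded input at this output position is [10 20 8]. Elementwise product with the kernel and sum: 20·1.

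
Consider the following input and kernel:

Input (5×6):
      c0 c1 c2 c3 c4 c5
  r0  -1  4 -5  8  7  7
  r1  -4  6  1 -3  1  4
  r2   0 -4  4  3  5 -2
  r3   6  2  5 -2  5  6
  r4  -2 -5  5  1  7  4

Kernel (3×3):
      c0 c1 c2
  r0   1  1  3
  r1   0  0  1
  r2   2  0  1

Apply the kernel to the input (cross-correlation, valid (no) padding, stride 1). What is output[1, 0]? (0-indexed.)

26

The receptive field on the input at this output position is [-4 6 1 / 0 -4 4 / 6 2 5]. Elementwise product with the kernel and sum: -4·1 + 6·1 + 1·3 + 4·1 + 6·2 + 5·1.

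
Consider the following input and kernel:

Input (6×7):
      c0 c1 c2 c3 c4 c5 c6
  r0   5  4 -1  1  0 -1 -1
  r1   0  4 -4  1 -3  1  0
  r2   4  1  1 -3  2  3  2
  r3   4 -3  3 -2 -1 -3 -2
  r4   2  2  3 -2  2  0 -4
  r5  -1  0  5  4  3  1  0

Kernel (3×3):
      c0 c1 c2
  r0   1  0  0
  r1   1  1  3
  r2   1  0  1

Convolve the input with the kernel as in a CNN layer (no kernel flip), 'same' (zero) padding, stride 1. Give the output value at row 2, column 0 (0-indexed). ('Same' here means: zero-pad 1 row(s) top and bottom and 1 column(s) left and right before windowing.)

4

The receptive field on the zero-padded input at this output position is [0 0 4 / 0 4 1 / 0 4 -3]. Elementwise product with the kernel and sum: 0·1 + 0·1 + 4·1 + 1·3 + 0·1 + -3·1.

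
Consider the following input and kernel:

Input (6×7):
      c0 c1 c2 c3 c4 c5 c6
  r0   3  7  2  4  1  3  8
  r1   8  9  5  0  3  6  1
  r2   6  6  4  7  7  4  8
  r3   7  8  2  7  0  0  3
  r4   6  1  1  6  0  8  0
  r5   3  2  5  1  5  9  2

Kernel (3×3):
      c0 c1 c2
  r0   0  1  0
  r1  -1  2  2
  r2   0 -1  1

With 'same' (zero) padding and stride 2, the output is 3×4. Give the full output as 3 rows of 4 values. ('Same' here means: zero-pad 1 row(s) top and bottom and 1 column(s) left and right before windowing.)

Output[0,0]: The receptive field on the zero-padded input at this output position is [0 0 0 / 0 3 7 / 0 8 9]. Elementwise product with the kernel and sum: 0·1 + 0·-1 + 3·2 + 7·2 + 8·-1 + 9·1.
Output[0,1]: The receptive field on the zero-padded input at this output position is [0 0 0 / 7 2 4 / 9 5 0]. Elementwise product with the kernel and sum: 0·1 + 7·-1 + 2·2 + 4·2 + 5·-1 + 0·1.

21 0 7 12
33 26 18 10
20 11 14 -7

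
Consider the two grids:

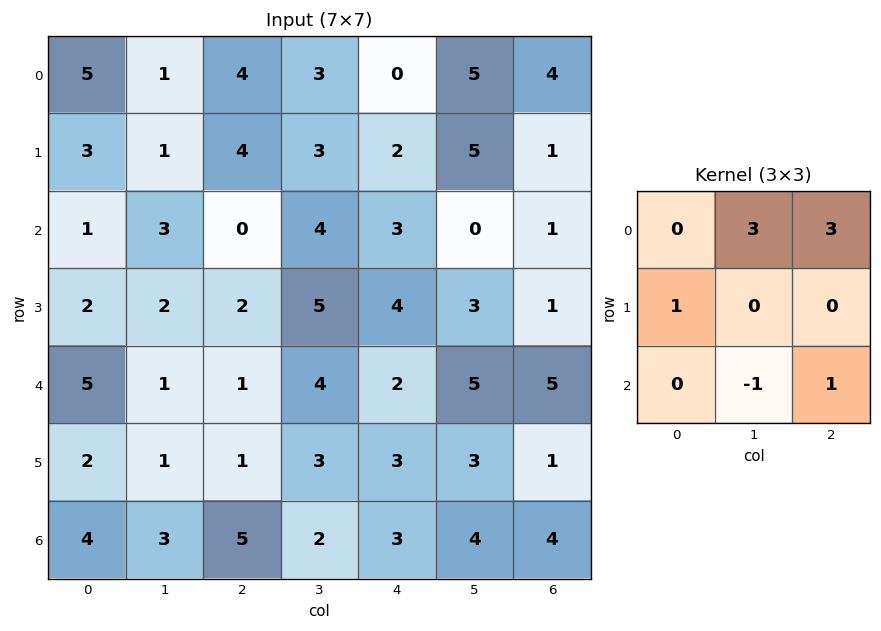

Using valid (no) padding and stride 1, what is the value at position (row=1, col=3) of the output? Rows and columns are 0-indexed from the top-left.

24

The receptive field on the input at this output position is [3 2 5 / 4 3 0 / 5 4 3]. Elementwise product with the kernel and sum: 2·3 + 5·3 + 4·1 + 4·-1 + 3·1.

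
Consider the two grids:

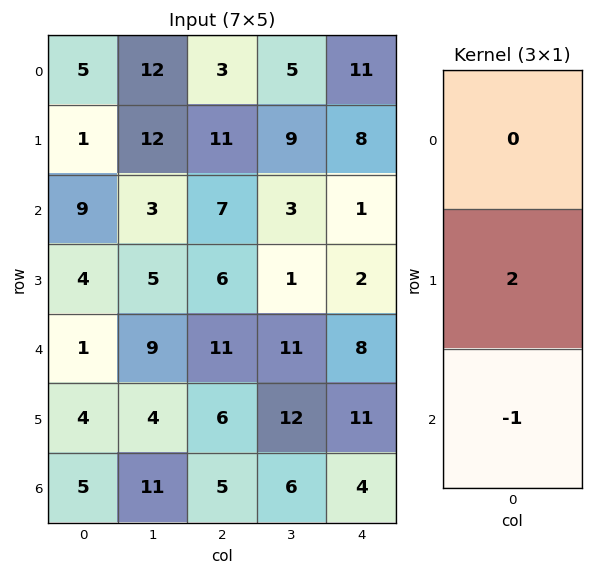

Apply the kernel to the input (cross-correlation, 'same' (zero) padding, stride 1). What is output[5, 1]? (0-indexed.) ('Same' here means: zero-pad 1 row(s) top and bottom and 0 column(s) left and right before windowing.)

The receptive field on the zero-padded input at this output position is [9 / 4 / 11]. Elementwise product with the kernel and sum: 4·2 + 11·-1.

-3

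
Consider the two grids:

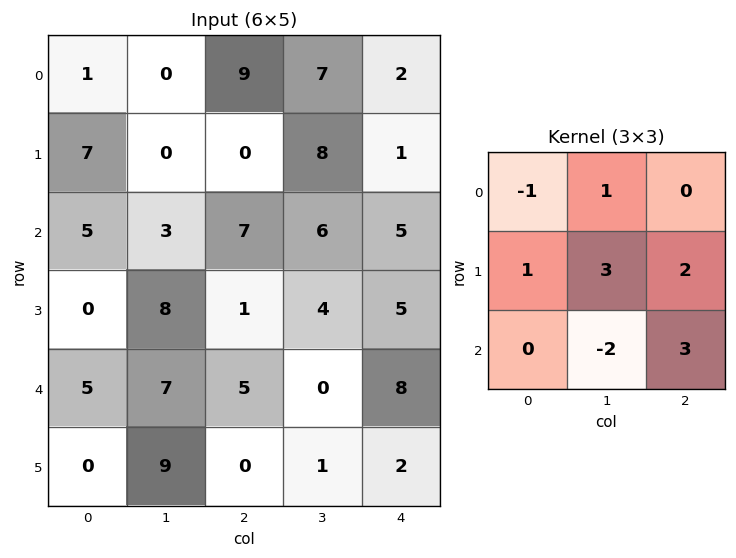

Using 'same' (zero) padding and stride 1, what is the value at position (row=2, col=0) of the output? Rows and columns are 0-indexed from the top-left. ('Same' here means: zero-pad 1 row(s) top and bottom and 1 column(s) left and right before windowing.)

The receptive field on the zero-padded input at this output position is [0 7 0 / 0 5 3 / 0 0 8]. Elementwise product with the kernel and sum: 0·-1 + 7·1 + 0·1 + 5·3 + 3·2 + 0·-2 + 8·3.

52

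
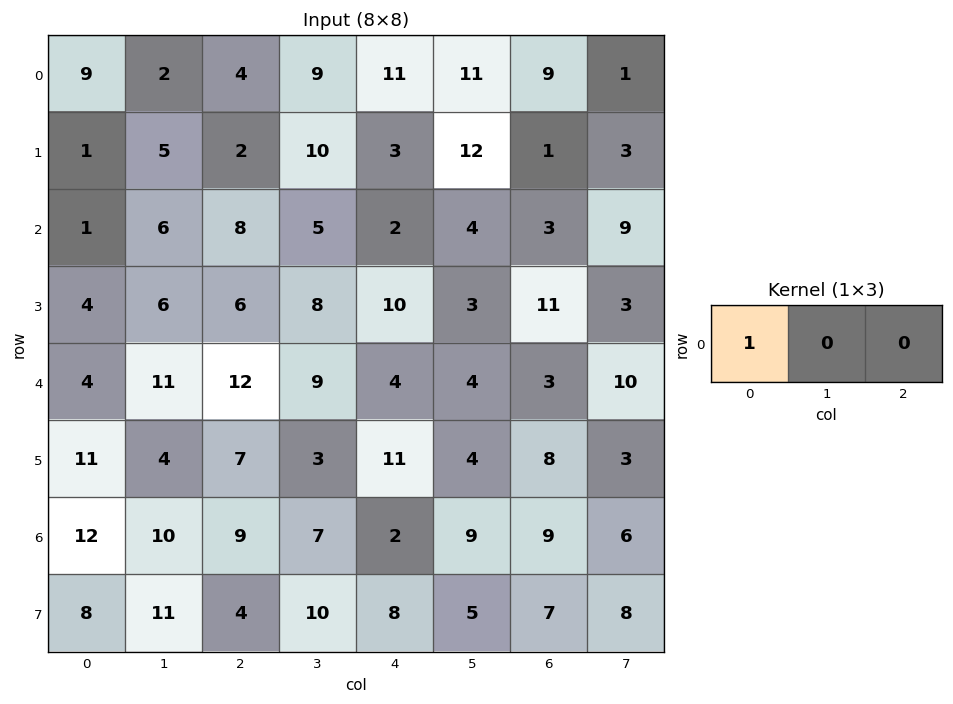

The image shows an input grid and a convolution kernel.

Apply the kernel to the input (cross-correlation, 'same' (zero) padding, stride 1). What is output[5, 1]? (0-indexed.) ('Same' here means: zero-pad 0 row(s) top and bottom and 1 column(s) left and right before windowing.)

The receptive field on the zero-padded input at this output position is [11 4 7]. Elementwise product with the kernel and sum: 11·1.

11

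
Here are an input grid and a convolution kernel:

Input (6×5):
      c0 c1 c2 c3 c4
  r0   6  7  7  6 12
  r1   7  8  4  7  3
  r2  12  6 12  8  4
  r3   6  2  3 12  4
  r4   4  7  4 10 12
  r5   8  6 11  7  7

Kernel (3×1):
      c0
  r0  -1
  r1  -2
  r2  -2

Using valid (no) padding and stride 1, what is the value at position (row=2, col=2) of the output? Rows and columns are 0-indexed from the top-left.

The receptive field on the input at this output position is [12 / 3 / 4]. Elementwise product with the kernel and sum: 12·-1 + 3·-2 + 4·-2.

-26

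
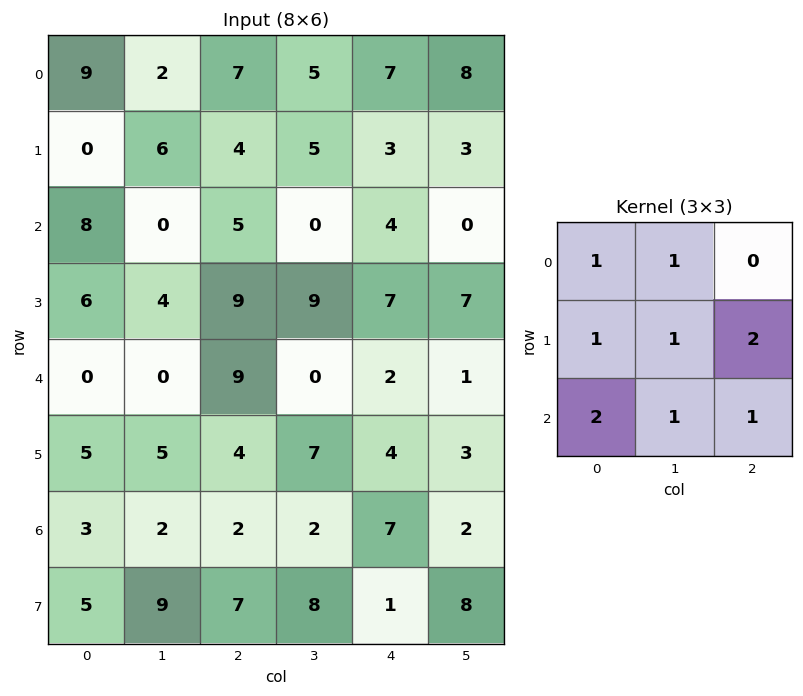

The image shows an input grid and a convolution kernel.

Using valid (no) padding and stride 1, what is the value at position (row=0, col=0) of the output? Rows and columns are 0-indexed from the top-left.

46

The receptive field on the input at this output position is [9 2 7 / 0 6 4 / 8 0 5]. Elementwise product with the kernel and sum: 9·1 + 2·1 + 0·1 + 6·1 + 4·2 + 8·2 + 0·1 + 5·1.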